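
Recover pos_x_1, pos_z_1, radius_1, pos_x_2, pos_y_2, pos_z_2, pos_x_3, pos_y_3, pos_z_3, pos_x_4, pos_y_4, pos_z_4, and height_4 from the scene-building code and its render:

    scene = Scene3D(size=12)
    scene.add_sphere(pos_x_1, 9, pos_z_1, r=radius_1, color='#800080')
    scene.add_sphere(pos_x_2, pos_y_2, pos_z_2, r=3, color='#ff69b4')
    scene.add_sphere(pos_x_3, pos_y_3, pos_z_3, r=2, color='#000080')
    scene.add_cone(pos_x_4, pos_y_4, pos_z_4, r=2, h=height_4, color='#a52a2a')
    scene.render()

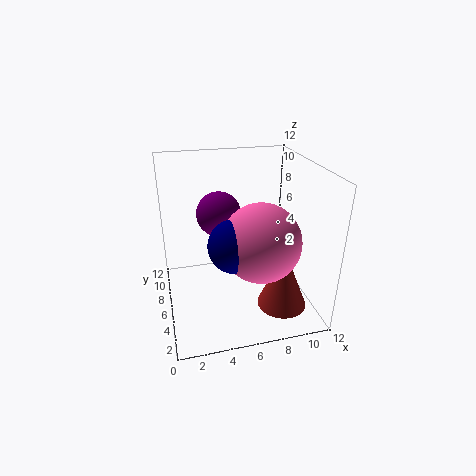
pos_x_1 = 5, pos_z_1 = 7, radius_1 = 2, pos_x_2 = 7, pos_y_2 = 3, pos_z_2 = 7, pos_x_3 = 5, pos_y_3 = 3, pos_z_3 = 7, pos_x_4 = 9, pos_y_4 = 3, pos_z_4 = 1, height_4 = 5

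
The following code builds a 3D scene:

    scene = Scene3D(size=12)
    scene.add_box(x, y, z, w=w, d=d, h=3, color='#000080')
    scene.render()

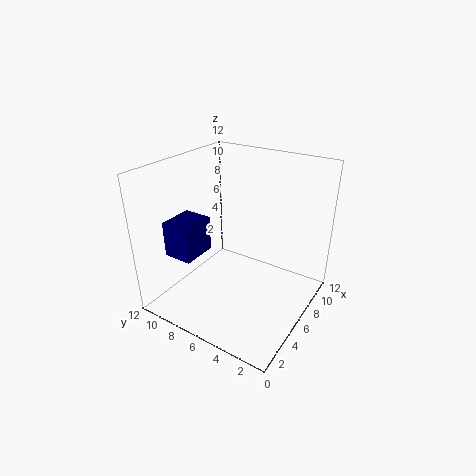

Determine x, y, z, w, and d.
x = 2.5
y = 8.5
z = 4.5
w = 3
d = 2.5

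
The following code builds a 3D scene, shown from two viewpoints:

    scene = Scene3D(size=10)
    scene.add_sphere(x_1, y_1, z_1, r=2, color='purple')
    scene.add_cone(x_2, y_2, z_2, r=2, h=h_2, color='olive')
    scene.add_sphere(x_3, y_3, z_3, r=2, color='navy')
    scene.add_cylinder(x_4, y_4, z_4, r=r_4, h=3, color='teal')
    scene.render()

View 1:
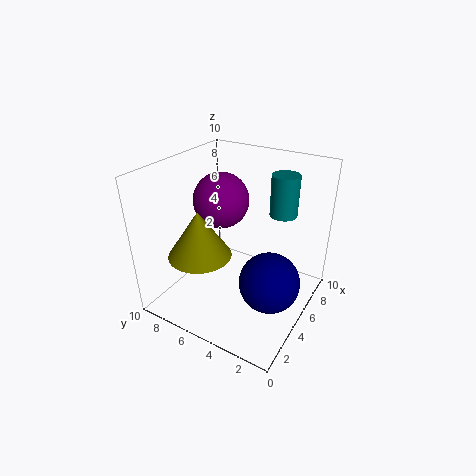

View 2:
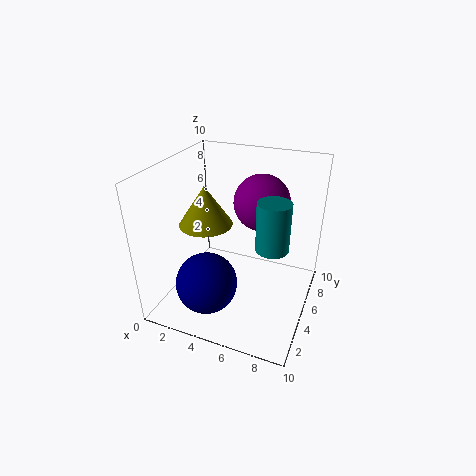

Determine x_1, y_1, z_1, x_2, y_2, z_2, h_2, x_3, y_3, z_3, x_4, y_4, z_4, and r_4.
x_1 = 6, y_1 = 7, z_1 = 7, x_2 = 2, y_2 = 6, z_2 = 5, h_2 = 3, x_3 = 4, y_3 = 2, z_3 = 3, x_4 = 8, y_4 = 3, z_4 = 6, r_4 = 1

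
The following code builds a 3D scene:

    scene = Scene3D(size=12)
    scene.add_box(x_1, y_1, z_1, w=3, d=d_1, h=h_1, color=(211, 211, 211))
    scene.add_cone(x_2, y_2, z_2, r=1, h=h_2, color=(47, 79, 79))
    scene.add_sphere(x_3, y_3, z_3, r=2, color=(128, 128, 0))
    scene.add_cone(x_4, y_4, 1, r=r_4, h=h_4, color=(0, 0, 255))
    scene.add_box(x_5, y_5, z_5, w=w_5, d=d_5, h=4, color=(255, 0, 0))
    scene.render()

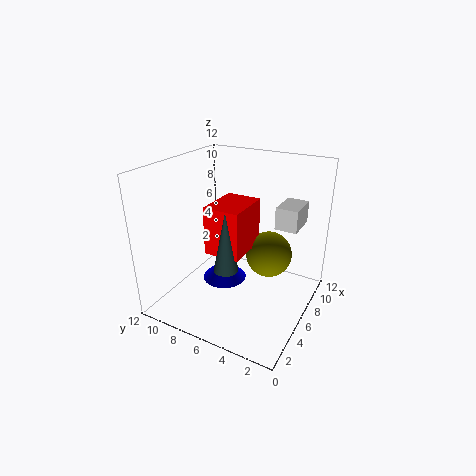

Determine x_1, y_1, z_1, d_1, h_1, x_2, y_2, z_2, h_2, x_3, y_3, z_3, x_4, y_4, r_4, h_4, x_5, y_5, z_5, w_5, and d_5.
x_1 = 9; y_1 = 2; z_1 = 6; d_1 = 2; h_1 = 2; x_2 = 4; y_2 = 6; z_2 = 4; h_2 = 5; x_3 = 8; y_3 = 4; z_3 = 4; x_4 = 7; y_4 = 8; r_4 = 2; h_4 = 2; x_5 = 4; y_5 = 5; z_5 = 5; w_5 = 4; d_5 = 3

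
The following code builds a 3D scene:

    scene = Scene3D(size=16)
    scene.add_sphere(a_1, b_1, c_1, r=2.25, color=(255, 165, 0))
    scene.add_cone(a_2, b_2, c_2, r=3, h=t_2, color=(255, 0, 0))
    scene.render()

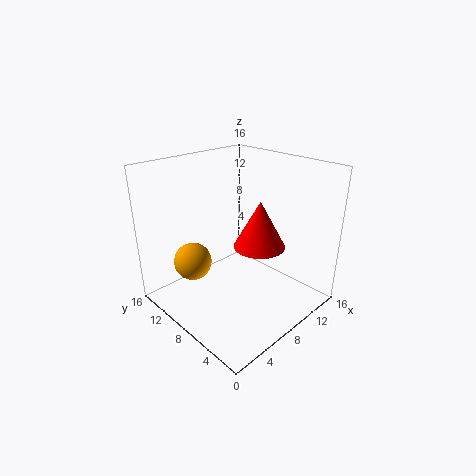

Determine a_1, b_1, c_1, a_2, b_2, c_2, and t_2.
a_1 = 5.25
b_1 = 13
c_1 = 4
a_2 = 10.75
b_2 = 7.25
c_2 = 6.25
t_2 = 5.5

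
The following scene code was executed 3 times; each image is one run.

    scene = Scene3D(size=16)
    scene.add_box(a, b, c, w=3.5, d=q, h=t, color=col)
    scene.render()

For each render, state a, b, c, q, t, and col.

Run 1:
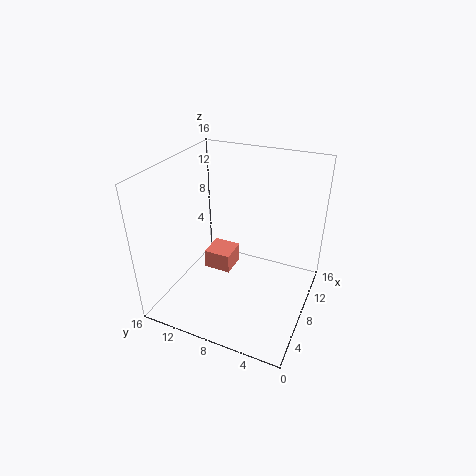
a = 10.5
b = 10.5
c = 0.5
q = 3.5
t = 2.5
col = 'salmon'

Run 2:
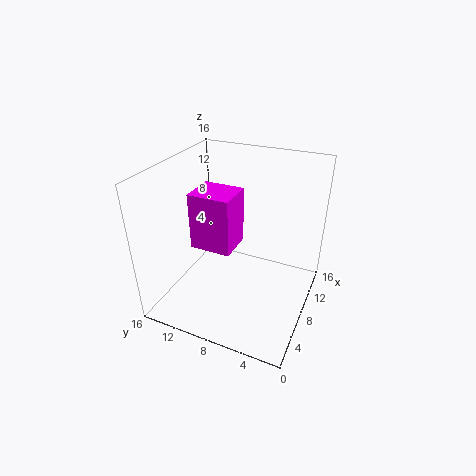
a = 2.5
b = 6.5
c = 9.5
q = 4
t = 5.5
col = 'magenta'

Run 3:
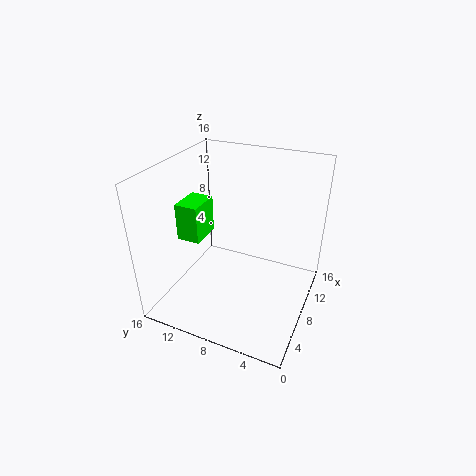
a = 4.5
b = 11
c = 8.5
q = 2.5
t = 4
col = 'lime'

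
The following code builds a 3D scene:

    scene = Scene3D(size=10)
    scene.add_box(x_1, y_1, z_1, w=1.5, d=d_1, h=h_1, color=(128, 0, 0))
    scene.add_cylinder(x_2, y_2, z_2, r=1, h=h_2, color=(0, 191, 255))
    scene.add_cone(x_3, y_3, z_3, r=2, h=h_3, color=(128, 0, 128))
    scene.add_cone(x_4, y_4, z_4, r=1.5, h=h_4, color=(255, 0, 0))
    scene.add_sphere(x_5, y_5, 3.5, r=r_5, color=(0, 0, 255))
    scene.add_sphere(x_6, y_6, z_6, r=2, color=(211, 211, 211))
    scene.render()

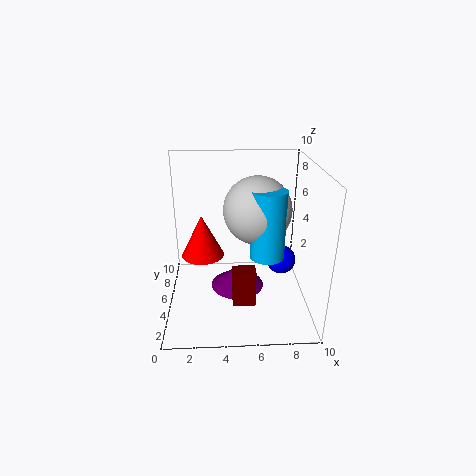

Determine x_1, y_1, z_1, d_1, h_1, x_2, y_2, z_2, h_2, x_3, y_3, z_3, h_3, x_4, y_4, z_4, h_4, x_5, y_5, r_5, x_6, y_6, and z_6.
x_1 = 4.5, y_1 = 2, z_1 = 1.5, d_1 = 1, h_1 = 2.5, x_2 = 6.5, y_2 = 1.5, z_2 = 5.5, h_2 = 4, x_3 = 5, y_3 = 6, z_3 = 0.5, h_3 = 1.5, x_4 = 2.5, y_4 = 5.5, z_4 = 3.5, h_4 = 3, x_5 = 8, y_5 = 4.5, r_5 = 1, x_6 = 6, y_6 = 2.5, z_6 = 8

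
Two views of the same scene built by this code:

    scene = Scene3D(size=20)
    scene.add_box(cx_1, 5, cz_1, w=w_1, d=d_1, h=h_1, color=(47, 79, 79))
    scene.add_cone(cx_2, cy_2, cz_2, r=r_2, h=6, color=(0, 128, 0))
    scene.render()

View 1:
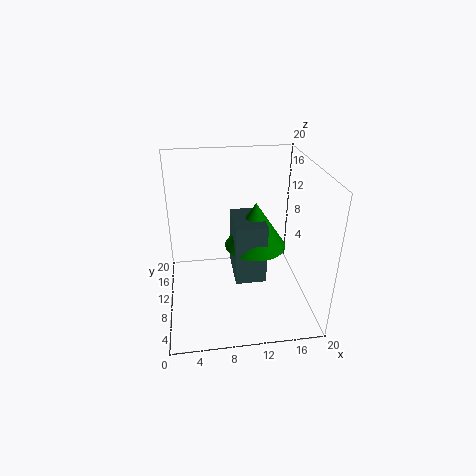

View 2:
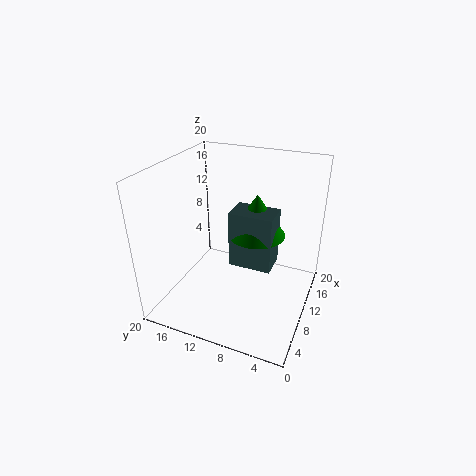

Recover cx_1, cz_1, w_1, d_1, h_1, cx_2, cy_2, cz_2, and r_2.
cx_1 = 9; cz_1 = 6; w_1 = 4; d_1 = 6; h_1 = 8; cx_2 = 12; cy_2 = 8; cz_2 = 10; r_2 = 4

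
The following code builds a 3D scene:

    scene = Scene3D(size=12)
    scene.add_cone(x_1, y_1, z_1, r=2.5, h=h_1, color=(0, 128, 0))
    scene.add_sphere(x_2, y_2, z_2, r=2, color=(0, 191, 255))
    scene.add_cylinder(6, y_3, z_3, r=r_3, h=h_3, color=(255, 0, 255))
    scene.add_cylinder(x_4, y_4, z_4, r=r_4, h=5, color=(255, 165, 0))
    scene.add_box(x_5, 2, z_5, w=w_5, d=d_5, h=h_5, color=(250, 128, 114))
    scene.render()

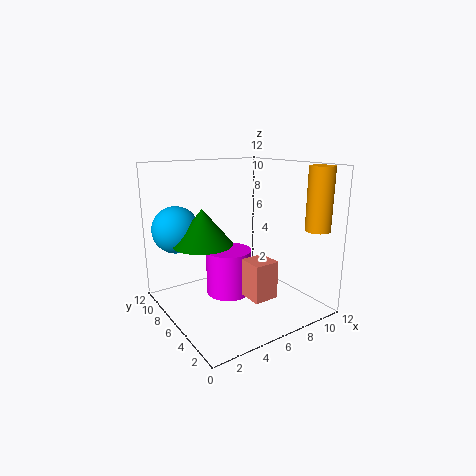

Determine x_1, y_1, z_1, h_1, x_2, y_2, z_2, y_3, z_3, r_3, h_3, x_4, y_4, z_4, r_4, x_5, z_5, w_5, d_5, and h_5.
x_1 = 3.5
y_1 = 7.5
z_1 = 5.5
h_1 = 3
x_2 = 2
y_2 = 9.5
z_2 = 6.5
y_3 = 7.5
z_3 = 0.5
r_3 = 2
h_3 = 4
x_4 = 10.5
y_4 = 1.5
z_4 = 7
r_4 = 1
x_5 = 5
z_5 = 2
w_5 = 2
d_5 = 2
h_5 = 3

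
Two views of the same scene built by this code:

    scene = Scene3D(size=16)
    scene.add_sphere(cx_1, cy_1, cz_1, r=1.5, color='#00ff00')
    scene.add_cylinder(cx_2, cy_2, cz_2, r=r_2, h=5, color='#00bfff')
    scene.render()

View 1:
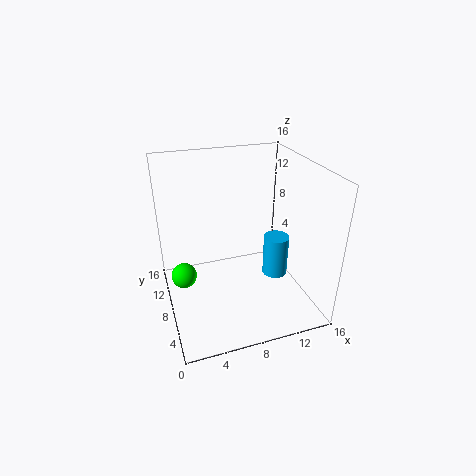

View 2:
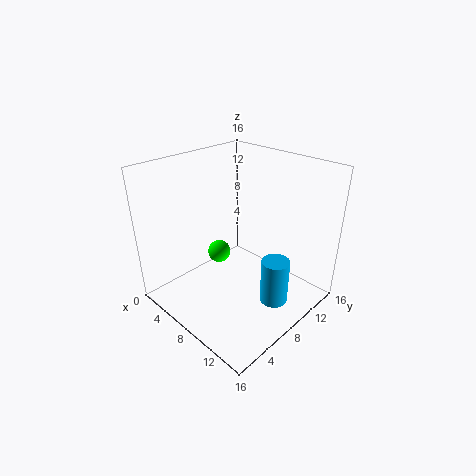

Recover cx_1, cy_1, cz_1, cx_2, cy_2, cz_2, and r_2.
cx_1 = 2, cy_1 = 10.5, cz_1 = 2.5, cx_2 = 13, cy_2 = 8.5, cz_2 = 2, r_2 = 1.5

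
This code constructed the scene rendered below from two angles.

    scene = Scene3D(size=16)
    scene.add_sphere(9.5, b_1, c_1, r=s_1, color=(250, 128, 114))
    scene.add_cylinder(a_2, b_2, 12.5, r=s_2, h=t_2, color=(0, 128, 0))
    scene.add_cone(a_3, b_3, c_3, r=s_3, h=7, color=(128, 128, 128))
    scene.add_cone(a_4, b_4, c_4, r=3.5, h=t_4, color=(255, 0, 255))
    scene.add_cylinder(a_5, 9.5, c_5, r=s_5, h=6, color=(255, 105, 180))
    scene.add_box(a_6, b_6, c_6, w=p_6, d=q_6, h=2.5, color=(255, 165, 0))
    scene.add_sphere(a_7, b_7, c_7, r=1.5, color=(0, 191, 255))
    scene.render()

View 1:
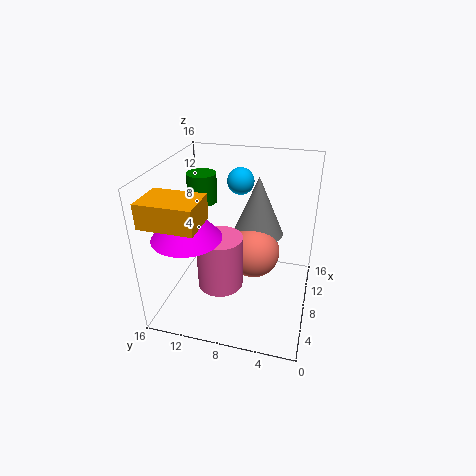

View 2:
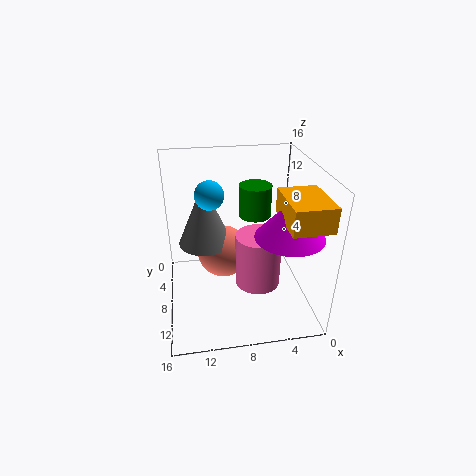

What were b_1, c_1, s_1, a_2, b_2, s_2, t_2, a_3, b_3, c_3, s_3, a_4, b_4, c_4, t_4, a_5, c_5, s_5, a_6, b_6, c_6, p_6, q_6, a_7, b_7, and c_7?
b_1 = 6.5, c_1 = 5.5, s_1 = 3, a_2 = 7, b_2 = 11.5, s_2 = 1.5, t_2 = 3, a_3 = 11.5, b_3 = 6.5, c_3 = 7, s_3 = 3, a_4 = 3.5, b_4 = 12, c_4 = 10, t_4 = 4, a_5 = 6, c_5 = 3, s_5 = 2.5, a_6 = 0.5, b_6 = 10, c_6 = 12, p_6 = 4, q_6 = 5.5, a_7 = 11, b_7 = 8.5, c_7 = 13.5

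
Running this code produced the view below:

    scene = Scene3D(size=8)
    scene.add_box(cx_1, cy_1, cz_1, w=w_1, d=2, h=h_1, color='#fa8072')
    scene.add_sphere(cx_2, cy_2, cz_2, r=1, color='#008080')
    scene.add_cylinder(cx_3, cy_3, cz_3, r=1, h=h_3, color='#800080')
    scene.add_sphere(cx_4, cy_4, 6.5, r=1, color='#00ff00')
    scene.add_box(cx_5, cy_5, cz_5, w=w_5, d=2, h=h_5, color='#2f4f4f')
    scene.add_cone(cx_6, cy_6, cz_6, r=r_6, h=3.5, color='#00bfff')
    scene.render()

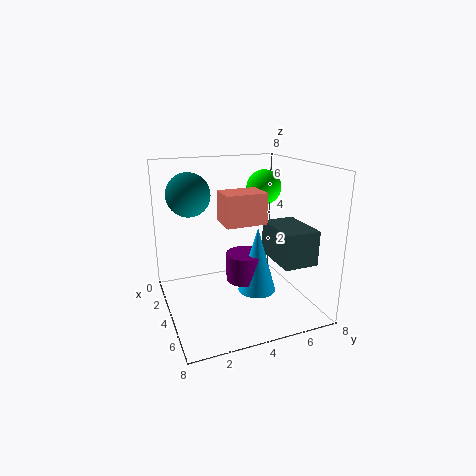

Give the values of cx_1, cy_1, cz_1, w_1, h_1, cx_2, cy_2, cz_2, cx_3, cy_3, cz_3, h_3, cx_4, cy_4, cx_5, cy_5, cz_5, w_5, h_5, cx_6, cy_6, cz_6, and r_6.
cx_1 = 5, cy_1 = 2.5, cz_1 = 5.5, w_1 = 1.5, h_1 = 1.5, cx_2 = 5.5, cy_2 = 1, cz_2 = 7, cx_3 = 5, cy_3 = 4, cz_3 = 2, h_3 = 1.5, cx_4 = 3, cy_4 = 6, cx_5 = 3, cy_5 = 6, cz_5 = 2.5, w_5 = 3, h_5 = 2, cx_6 = 5.5, cy_6 = 4.5, cz_6 = 1.5, r_6 = 1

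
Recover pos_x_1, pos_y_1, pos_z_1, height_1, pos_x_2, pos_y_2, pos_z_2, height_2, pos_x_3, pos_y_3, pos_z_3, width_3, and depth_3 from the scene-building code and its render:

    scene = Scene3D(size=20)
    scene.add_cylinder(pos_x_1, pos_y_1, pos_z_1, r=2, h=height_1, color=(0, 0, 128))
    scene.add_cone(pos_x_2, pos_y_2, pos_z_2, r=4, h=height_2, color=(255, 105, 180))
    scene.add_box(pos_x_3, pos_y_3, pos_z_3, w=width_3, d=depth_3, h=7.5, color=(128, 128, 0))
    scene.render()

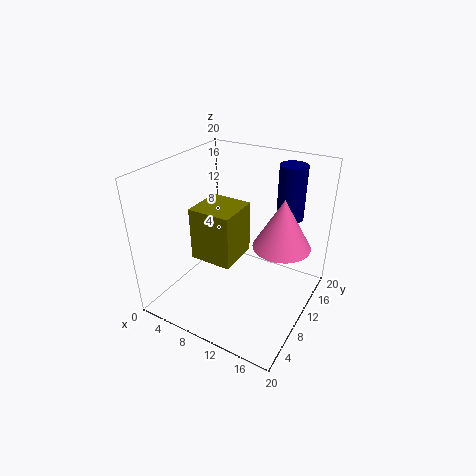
pos_x_1 = 14.5, pos_y_1 = 17.5, pos_z_1 = 11, height_1 = 8, pos_x_2 = 15.5, pos_y_2 = 12.5, pos_z_2 = 9, height_2 = 7, pos_x_3 = 4.5, pos_y_3 = 6.5, pos_z_3 = 7, width_3 = 6, depth_3 = 6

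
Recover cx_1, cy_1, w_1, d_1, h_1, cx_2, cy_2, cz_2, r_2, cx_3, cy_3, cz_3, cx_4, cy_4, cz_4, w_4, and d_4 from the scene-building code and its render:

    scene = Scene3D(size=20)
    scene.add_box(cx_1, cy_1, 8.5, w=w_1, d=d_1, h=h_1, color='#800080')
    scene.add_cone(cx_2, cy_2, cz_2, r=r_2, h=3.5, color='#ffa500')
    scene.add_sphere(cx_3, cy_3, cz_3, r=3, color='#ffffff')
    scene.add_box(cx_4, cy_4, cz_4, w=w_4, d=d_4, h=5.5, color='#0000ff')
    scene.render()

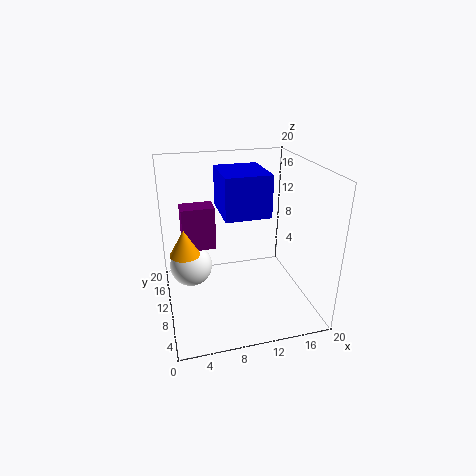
cx_1 = 2.5; cy_1 = 10.5; w_1 = 4.5; d_1 = 3; h_1 = 6; cx_2 = 2.5; cy_2 = 9; cz_2 = 9; r_2 = 2; cx_3 = 3.5; cy_3 = 12; cz_3 = 5.5; cx_4 = 7.5; cy_4 = 6.5; cz_4 = 14; w_4 = 6; d_4 = 7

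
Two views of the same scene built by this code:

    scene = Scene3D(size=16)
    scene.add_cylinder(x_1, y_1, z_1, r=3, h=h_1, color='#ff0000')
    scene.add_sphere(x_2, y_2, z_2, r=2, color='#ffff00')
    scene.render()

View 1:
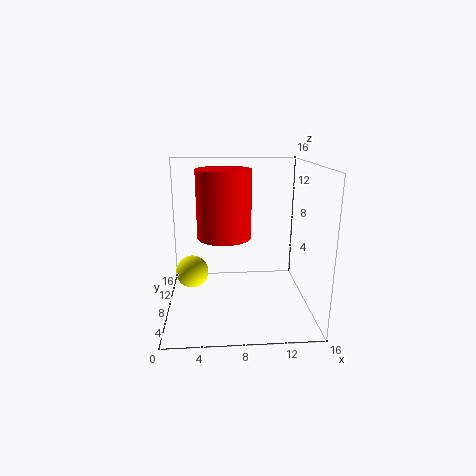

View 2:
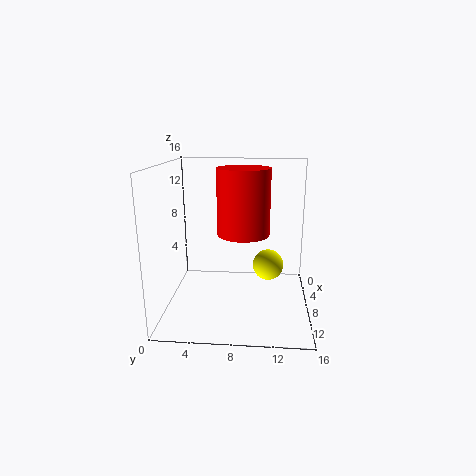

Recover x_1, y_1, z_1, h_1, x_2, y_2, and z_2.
x_1 = 6.5
y_1 = 8.5
z_1 = 8
h_1 = 7.5
x_2 = 2.5
y_2 = 11.5
z_2 = 2.5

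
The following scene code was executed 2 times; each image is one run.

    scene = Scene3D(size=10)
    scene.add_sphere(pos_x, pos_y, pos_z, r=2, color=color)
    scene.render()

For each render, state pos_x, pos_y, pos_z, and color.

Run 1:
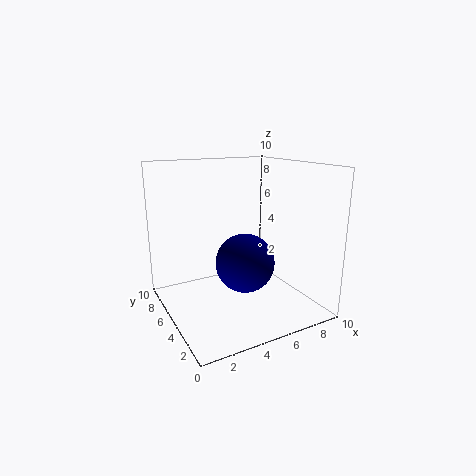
pos_x = 5, pos_y = 4, pos_z = 3.5, color = 'navy'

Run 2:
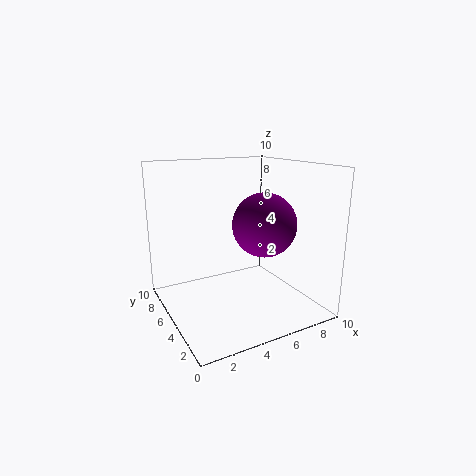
pos_x = 5.5, pos_y = 2.5, pos_z = 6.5, color = 'purple'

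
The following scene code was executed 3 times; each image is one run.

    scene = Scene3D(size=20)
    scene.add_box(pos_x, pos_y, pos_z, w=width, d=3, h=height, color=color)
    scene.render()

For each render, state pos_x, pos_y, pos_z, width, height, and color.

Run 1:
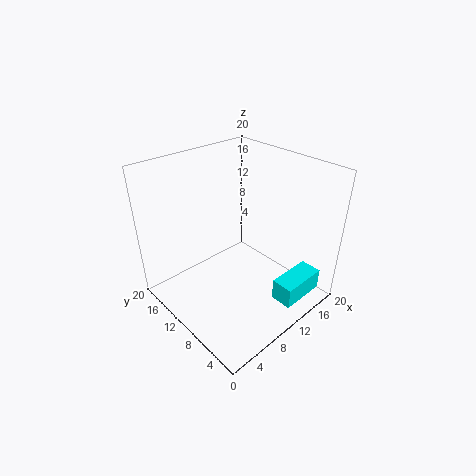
pos_x = 11
pos_y = 1
pos_z = 2.5
width = 6.5
height = 3
color = 'cyan'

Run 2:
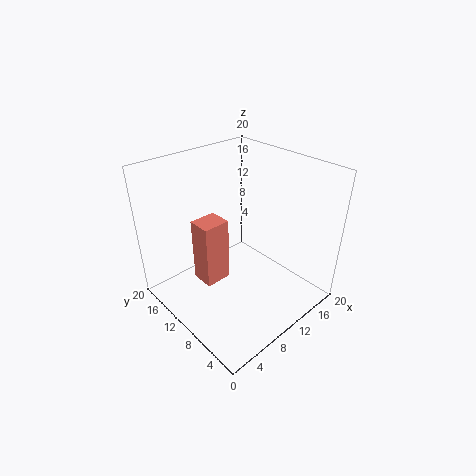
pos_x = 3.5
pos_y = 8.5
pos_z = 6
width = 3.5
height = 8.5
color = 'salmon'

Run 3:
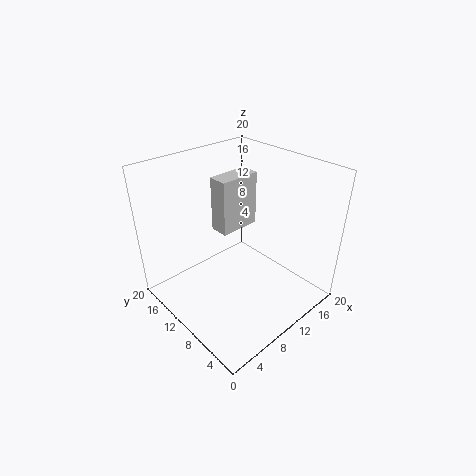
pos_x = 11
pos_y = 14
pos_z = 8
width = 6.5
height = 8.5
color = 'lightgray'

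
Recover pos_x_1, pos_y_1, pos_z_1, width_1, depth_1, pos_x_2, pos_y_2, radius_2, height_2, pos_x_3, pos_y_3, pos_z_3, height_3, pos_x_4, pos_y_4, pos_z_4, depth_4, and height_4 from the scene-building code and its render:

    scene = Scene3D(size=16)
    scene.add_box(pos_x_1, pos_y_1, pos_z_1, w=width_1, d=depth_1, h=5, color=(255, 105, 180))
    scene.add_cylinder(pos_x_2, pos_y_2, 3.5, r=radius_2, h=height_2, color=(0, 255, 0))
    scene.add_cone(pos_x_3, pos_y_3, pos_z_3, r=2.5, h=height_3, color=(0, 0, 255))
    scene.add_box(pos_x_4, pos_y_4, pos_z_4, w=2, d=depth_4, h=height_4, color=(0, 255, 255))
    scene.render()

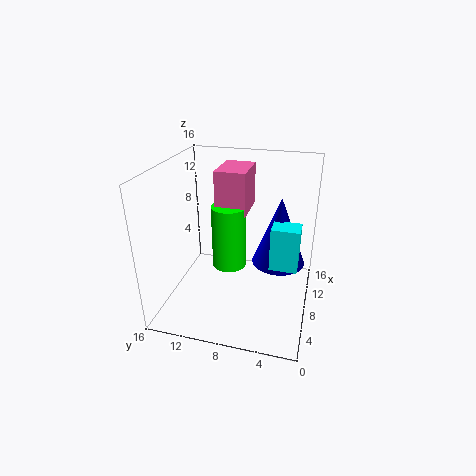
pos_x_1 = 9; pos_y_1 = 7.5; pos_z_1 = 10; width_1 = 5; depth_1 = 3.5; pos_x_2 = 9.5; pos_y_2 = 9.5; radius_2 = 2; height_2 = 7.5; pos_x_3 = 4.5; pos_y_3 = 3; pos_z_3 = 8; height_3 = 6.5; pos_x_4 = 2; pos_y_4 = 1; pos_z_4 = 8.5; depth_4 = 2.5; height_4 = 4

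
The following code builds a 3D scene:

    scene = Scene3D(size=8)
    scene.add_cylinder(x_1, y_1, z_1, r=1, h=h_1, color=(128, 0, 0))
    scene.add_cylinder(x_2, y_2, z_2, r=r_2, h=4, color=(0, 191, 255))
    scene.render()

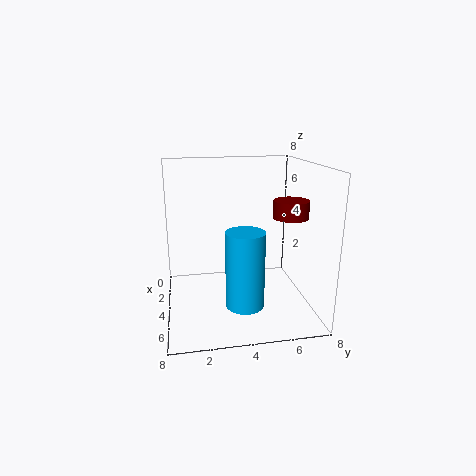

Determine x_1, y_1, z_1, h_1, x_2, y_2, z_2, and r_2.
x_1 = 4, y_1 = 7, z_1 = 5, h_1 = 1, x_2 = 6, y_2 = 4, z_2 = 1, r_2 = 1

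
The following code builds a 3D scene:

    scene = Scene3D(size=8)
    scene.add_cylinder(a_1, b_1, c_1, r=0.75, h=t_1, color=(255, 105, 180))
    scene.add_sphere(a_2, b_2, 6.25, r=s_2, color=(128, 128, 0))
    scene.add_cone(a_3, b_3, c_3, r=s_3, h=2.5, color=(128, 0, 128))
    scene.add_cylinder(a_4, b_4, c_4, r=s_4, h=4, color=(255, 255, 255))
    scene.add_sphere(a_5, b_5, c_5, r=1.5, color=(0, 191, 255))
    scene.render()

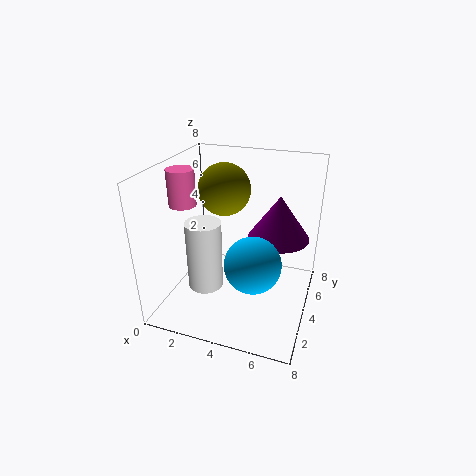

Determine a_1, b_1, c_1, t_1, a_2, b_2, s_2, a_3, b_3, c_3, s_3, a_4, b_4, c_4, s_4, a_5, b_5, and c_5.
a_1 = 1; b_1 = 3.5; c_1 = 5.75; t_1 = 2; a_2 = 2.75; b_2 = 5.25; s_2 = 1.5; a_3 = 6; b_3 = 5.25; c_3 = 3.75; s_3 = 1.75; a_4 = 2.25; b_4 = 3.25; c_4 = 1; s_4 = 1; a_5 = 5.25; b_5 = 2.75; c_5 = 3.25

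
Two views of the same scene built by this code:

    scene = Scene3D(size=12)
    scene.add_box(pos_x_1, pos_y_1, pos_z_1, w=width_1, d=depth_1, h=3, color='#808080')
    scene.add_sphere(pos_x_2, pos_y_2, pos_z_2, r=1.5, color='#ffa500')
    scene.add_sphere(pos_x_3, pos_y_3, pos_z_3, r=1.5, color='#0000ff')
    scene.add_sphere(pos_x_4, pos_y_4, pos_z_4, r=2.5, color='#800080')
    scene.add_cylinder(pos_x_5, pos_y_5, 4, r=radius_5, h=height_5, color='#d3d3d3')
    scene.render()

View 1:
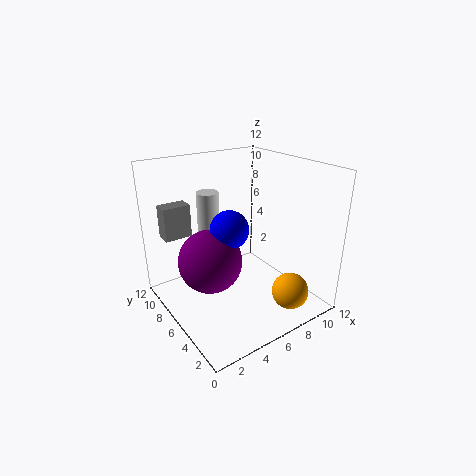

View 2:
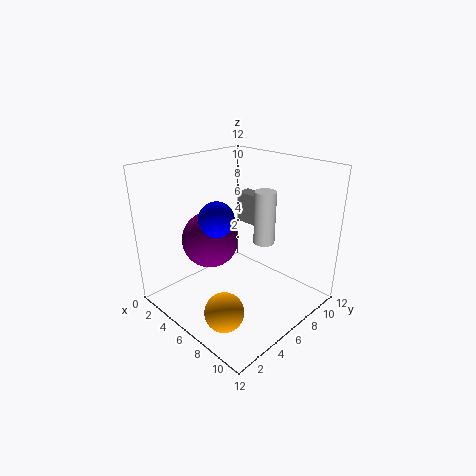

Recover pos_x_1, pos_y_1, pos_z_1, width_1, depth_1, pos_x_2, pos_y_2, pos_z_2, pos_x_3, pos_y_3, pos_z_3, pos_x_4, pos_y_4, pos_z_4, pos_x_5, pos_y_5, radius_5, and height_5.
pos_x_1 = 1.5; pos_y_1 = 10.5; pos_z_1 = 5; width_1 = 2.5; depth_1 = 1.5; pos_x_2 = 8.5; pos_y_2 = 2; pos_z_2 = 2; pos_x_3 = 4.5; pos_y_3 = 5; pos_z_3 = 7.5; pos_x_4 = 3; pos_y_4 = 5.5; pos_z_4 = 5; pos_x_5 = 5.5; pos_y_5 = 10; radius_5 = 1; height_5 = 5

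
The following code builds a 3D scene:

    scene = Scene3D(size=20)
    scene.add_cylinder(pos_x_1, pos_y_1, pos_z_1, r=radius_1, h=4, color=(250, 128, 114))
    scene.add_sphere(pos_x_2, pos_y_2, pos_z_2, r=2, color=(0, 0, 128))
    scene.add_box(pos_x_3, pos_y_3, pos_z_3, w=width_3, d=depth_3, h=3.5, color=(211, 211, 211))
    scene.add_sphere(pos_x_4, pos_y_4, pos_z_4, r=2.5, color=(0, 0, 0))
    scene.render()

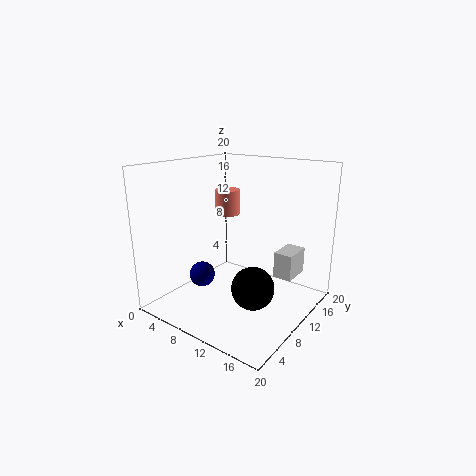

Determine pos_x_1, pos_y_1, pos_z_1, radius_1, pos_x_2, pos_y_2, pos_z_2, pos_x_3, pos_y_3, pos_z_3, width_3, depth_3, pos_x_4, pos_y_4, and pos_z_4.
pos_x_1 = 3.5; pos_y_1 = 16; pos_z_1 = 11; radius_1 = 2; pos_x_2 = 2.5; pos_y_2 = 10.5; pos_z_2 = 2; pos_x_3 = 15.5; pos_y_3 = 10.5; pos_z_3 = 5.5; width_3 = 2.5; depth_3 = 4; pos_x_4 = 16.5; pos_y_4 = 4; pos_z_4 = 7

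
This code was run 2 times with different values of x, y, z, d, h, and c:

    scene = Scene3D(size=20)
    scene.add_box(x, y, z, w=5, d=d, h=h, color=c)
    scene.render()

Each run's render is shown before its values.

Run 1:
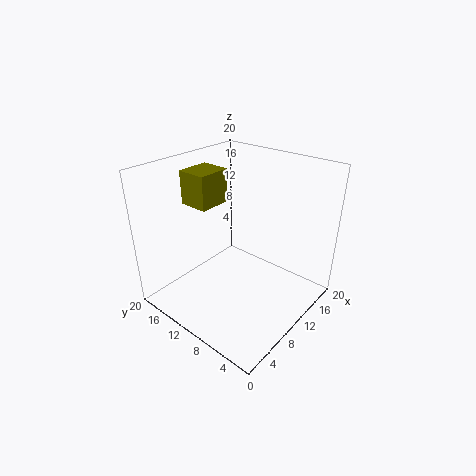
x = 8.5, y = 15, z = 13, d = 4.5, h = 5, c = 'olive'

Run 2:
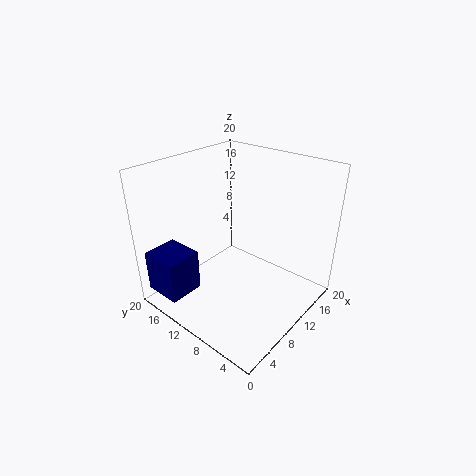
x = 1, y = 14, z = 2, d = 5.5, h = 6, c = 'navy'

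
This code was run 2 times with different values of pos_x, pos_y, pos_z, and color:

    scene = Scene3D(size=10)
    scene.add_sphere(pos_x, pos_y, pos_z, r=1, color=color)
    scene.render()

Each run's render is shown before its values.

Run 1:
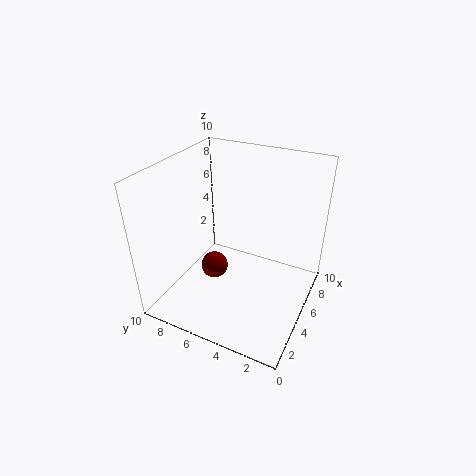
pos_x = 5; pos_y = 7; pos_z = 2; color = 'maroon'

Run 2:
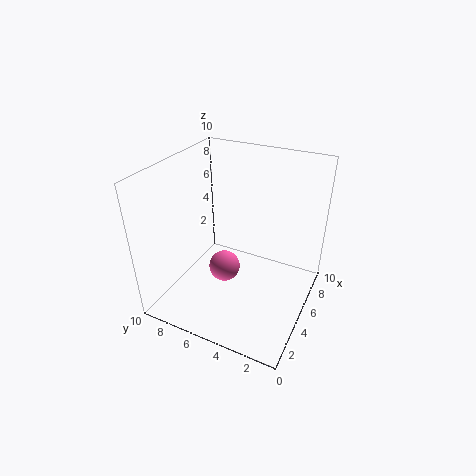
pos_x = 3; pos_y = 5; pos_z = 4; color = 'hotpink'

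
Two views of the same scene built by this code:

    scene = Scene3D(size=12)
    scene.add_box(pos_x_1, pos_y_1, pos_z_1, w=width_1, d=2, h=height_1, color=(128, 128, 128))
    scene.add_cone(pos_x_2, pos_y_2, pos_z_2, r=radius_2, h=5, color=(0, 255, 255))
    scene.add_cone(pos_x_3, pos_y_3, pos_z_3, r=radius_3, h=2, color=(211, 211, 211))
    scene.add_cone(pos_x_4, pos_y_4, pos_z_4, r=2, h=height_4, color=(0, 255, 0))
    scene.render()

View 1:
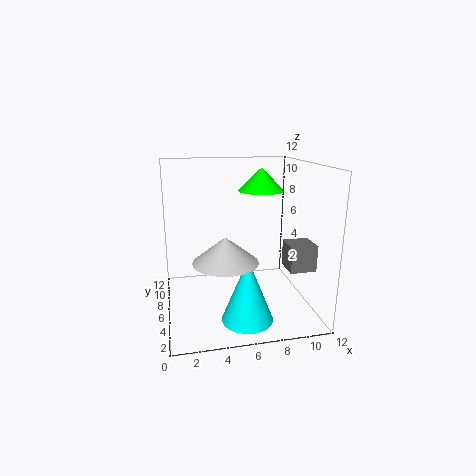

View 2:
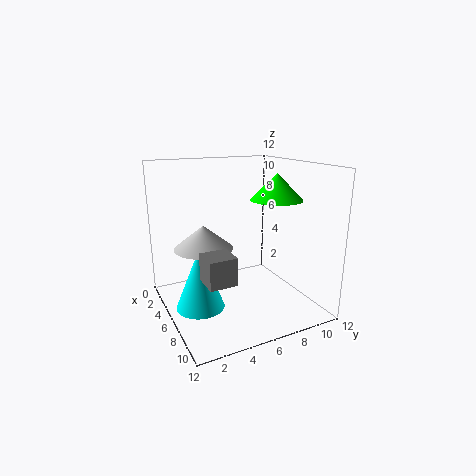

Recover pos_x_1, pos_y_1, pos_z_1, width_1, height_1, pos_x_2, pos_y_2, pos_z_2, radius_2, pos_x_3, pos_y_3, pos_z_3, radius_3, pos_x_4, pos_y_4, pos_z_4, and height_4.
pos_x_1 = 9
pos_y_1 = 1.5
pos_z_1 = 4.5
width_1 = 2
height_1 = 2
pos_x_2 = 6
pos_y_2 = 2.5
pos_z_2 = 0.5
radius_2 = 2
pos_x_3 = 4.5
pos_y_3 = 3.5
pos_z_3 = 5
radius_3 = 2.5
pos_x_4 = 8.5
pos_y_4 = 8
pos_z_4 = 9.5
height_4 = 2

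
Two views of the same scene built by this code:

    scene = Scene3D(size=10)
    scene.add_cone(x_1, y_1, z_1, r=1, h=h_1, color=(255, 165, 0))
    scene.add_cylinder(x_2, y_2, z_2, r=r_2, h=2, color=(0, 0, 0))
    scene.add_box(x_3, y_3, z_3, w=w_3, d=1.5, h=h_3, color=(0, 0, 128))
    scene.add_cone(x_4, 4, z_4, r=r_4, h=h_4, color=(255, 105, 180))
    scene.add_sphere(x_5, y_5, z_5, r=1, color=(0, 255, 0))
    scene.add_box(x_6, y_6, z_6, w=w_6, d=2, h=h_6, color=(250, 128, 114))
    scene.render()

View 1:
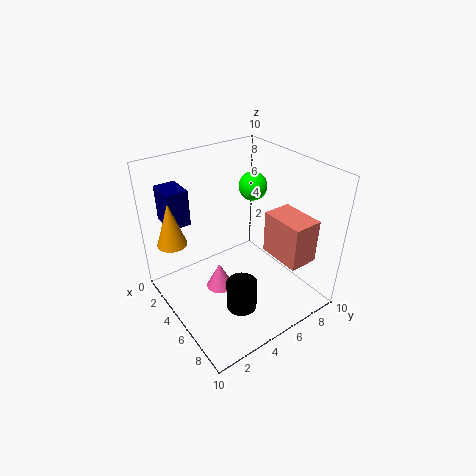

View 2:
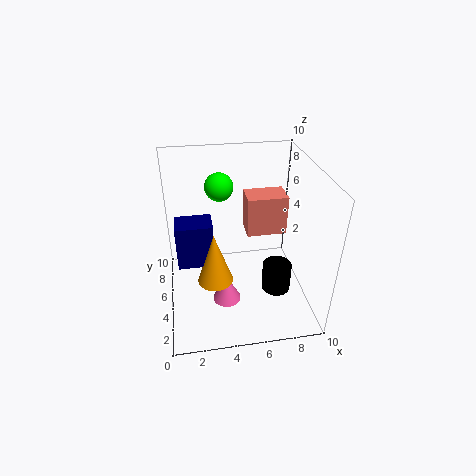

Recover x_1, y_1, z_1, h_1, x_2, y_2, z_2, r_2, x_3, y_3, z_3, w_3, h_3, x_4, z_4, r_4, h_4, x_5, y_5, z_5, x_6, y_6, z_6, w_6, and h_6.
x_1 = 3, y_1 = 1, z_1 = 5, h_1 = 3, x_2 = 7.5, y_2 = 3.5, z_2 = 1.5, r_2 = 1, x_3 = 1, y_3 = 1, z_3 = 6, w_3 = 2, h_3 = 2.5, x_4 = 4, z_4 = 0.5, r_4 = 1, h_4 = 2, x_5 = 4, y_5 = 7, z_5 = 8, x_6 = 6, y_6 = 6.5, z_6 = 4, w_6 = 3, h_6 = 3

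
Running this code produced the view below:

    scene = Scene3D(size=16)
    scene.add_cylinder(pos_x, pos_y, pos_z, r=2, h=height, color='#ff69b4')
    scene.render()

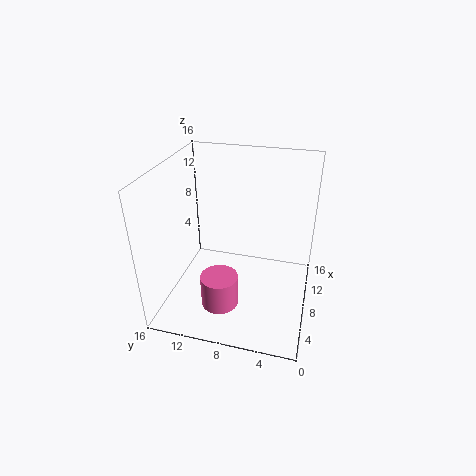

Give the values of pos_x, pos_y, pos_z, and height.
pos_x = 4
pos_y = 9
pos_z = 2
height = 3.5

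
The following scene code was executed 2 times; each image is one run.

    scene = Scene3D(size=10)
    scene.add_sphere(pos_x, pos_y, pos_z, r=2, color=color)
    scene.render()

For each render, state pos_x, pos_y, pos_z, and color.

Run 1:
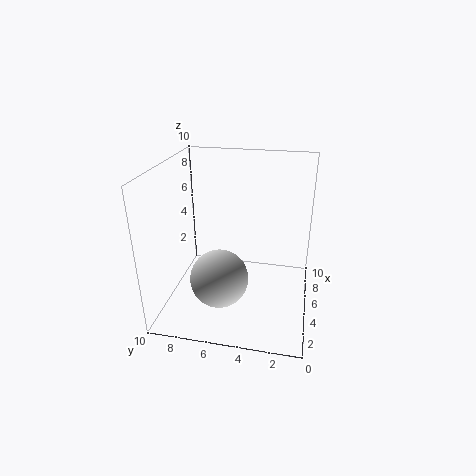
pos_x = 3.5, pos_y = 6, pos_z = 2.5, color = 'lightgray'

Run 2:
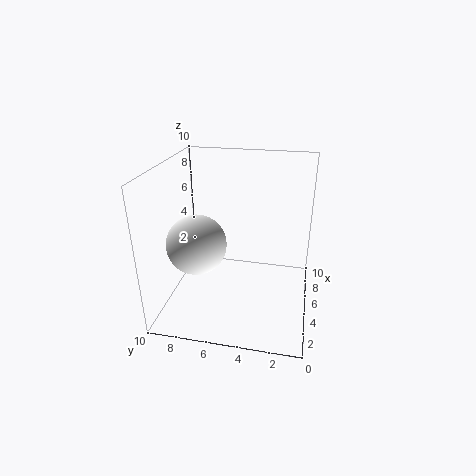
pos_x = 3.5, pos_y = 7.5, pos_z = 5, color = 'white'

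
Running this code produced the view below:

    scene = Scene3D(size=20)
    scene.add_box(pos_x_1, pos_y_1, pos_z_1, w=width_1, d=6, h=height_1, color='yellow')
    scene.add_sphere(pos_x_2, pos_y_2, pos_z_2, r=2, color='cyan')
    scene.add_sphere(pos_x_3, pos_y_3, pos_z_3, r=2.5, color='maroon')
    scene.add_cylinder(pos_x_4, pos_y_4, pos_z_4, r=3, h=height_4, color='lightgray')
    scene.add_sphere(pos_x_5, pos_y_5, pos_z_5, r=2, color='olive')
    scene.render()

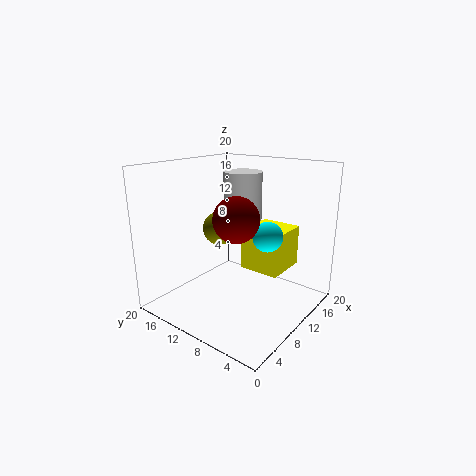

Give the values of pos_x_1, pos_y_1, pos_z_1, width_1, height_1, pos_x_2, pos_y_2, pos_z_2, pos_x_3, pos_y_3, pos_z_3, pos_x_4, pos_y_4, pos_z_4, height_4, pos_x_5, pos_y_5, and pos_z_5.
pos_x_1 = 12; pos_y_1 = 5; pos_z_1 = 4.5; width_1 = 6.5; height_1 = 6; pos_x_2 = 10.5; pos_y_2 = 5.5; pos_z_2 = 11; pos_x_3 = 2.5; pos_y_3 = 4.5; pos_z_3 = 15.5; pos_x_4 = 16.5; pos_y_4 = 14; pos_z_4 = 10; height_4 = 8; pos_x_5 = 5; pos_y_5 = 9; pos_z_5 = 13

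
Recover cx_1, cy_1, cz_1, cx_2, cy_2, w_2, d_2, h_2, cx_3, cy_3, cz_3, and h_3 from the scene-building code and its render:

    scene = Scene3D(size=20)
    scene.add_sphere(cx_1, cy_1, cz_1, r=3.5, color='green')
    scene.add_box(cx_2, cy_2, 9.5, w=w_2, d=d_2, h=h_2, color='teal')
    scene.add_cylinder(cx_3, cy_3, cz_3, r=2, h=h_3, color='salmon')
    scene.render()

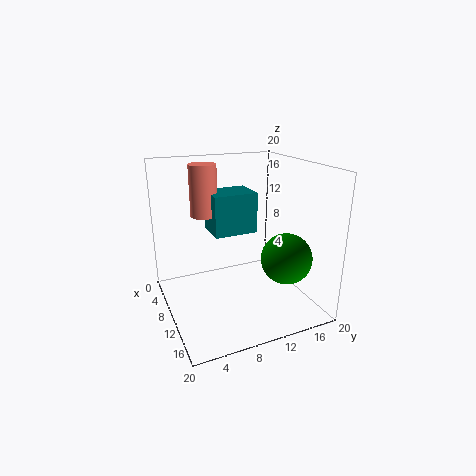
cx_1 = 14
cy_1 = 15.5
cz_1 = 7.5
cx_2 = 3
cy_2 = 7.5
w_2 = 5
d_2 = 6.5
h_2 = 6
cx_3 = 4.5
cy_3 = 7
cz_3 = 12
h_3 = 7.5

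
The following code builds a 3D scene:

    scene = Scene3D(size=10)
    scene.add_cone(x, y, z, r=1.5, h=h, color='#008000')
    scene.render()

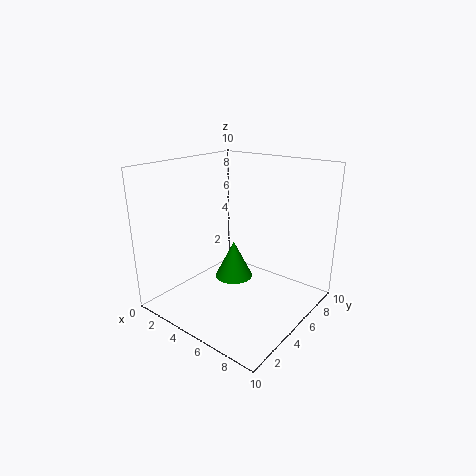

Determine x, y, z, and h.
x = 3, y = 7, z = 0.5, h = 3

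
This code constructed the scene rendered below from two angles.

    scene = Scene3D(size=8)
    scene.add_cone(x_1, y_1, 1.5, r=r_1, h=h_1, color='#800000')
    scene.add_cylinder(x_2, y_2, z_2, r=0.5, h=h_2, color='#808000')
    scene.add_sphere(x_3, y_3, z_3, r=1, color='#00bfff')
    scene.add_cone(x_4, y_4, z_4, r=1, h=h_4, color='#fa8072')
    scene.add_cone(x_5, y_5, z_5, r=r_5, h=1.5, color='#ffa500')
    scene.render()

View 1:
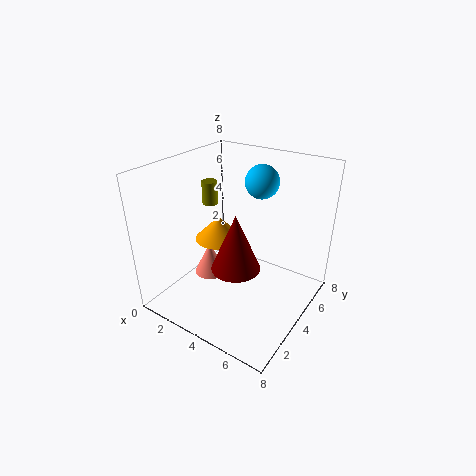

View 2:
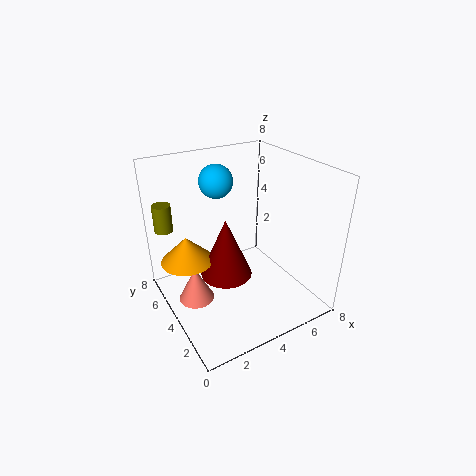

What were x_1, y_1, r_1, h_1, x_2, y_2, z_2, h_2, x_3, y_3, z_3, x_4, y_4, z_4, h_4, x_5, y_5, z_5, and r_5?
x_1 = 3.5
y_1 = 4.5
r_1 = 1.5
h_1 = 3.5
x_2 = 0.5
y_2 = 6
z_2 = 4.5
h_2 = 1.5
x_3 = 4
y_3 = 6.5
z_3 = 6.5
x_4 = 1.5
y_4 = 4.5
z_4 = 0.5
h_4 = 2
x_5 = 1.5
y_5 = 5.5
z_5 = 2.5
r_5 = 1.5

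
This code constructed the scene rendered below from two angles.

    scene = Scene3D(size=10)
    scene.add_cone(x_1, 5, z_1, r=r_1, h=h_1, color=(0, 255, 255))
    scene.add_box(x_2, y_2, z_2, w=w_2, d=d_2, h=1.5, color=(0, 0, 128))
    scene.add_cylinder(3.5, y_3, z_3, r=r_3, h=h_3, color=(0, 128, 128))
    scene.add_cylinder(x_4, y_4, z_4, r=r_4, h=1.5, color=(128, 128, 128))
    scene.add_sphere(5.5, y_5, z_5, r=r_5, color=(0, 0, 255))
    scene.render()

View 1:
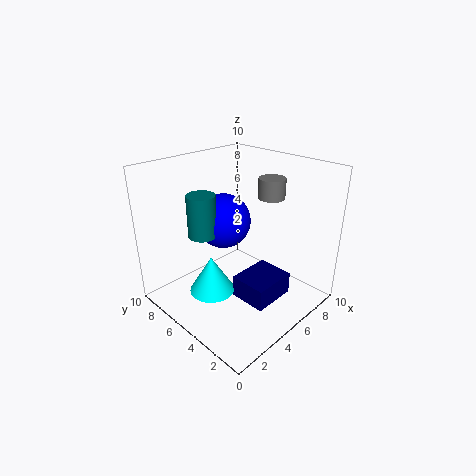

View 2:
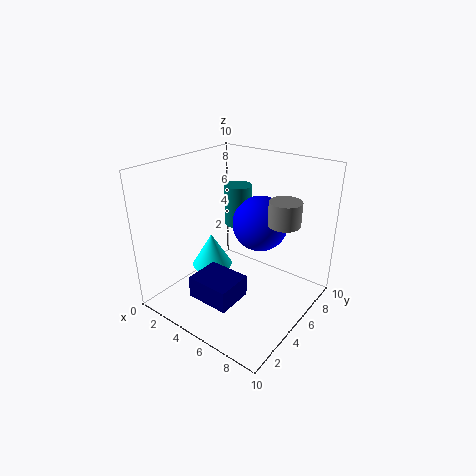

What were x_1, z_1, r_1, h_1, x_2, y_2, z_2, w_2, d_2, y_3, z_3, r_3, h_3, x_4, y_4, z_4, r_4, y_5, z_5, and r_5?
x_1 = 2.5; z_1 = 2; r_1 = 1.5; h_1 = 2.5; x_2 = 3.5; y_2 = 1.5; z_2 = 1.5; w_2 = 3; d_2 = 2.5; y_3 = 7; z_3 = 5; r_3 = 1; h_3 = 3; x_4 = 8.5; y_4 = 5; z_4 = 7; r_4 = 1; y_5 = 7; z_5 = 5.5; r_5 = 2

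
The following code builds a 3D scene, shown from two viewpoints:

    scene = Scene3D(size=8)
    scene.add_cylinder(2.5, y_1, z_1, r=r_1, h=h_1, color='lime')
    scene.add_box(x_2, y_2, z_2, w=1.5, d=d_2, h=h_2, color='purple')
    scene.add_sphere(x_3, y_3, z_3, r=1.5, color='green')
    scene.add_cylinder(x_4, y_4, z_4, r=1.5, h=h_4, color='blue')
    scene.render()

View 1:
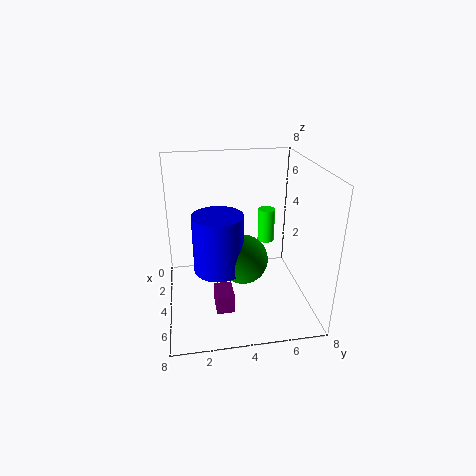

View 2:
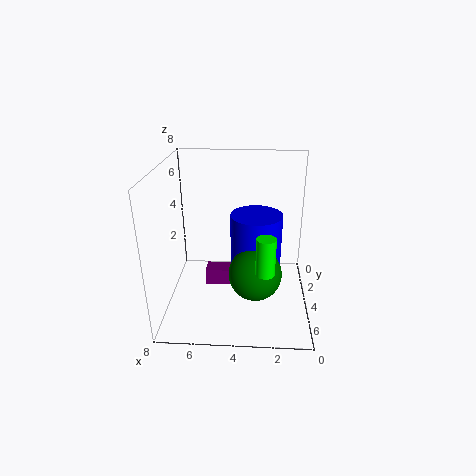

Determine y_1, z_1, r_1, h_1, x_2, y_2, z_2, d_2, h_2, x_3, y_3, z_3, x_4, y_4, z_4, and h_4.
y_1 = 6; z_1 = 3; r_1 = 0.5; h_1 = 2; x_2 = 4.5; y_2 = 2.5; z_2 = 0.5; d_2 = 1; h_2 = 1; x_3 = 3; y_3 = 4.5; z_3 = 2; x_4 = 3; y_4 = 3; z_4 = 1.5; h_4 = 3.5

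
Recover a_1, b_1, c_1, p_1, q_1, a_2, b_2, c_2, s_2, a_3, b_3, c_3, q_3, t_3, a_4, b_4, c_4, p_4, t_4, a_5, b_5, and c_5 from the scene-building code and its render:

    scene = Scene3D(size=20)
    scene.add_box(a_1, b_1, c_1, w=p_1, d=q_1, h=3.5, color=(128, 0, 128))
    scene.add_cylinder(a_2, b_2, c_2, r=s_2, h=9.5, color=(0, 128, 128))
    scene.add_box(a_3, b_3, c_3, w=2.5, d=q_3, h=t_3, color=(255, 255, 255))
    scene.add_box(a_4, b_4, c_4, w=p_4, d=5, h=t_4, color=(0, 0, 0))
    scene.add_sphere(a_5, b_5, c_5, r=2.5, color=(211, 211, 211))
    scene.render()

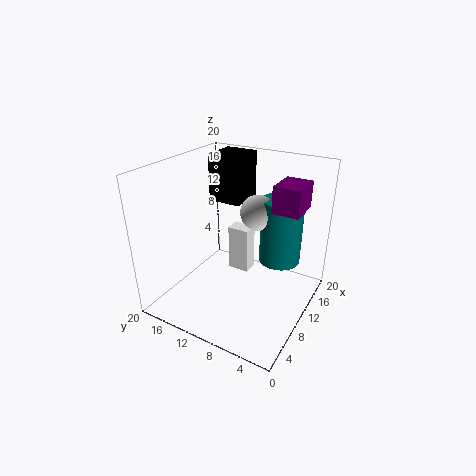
a_1 = 9.5
b_1 = 1.5
c_1 = 15
p_1 = 4.5
q_1 = 3.5
a_2 = 14.5
b_2 = 5.5
c_2 = 5.5
s_2 = 3
a_3 = 15.5
b_3 = 11.5
c_3 = 0.5
q_3 = 3.5
t_3 = 7.5
a_4 = 13.5
b_4 = 12
c_4 = 13
p_4 = 5.5
t_4 = 7
a_5 = 13
b_5 = 8.5
c_5 = 13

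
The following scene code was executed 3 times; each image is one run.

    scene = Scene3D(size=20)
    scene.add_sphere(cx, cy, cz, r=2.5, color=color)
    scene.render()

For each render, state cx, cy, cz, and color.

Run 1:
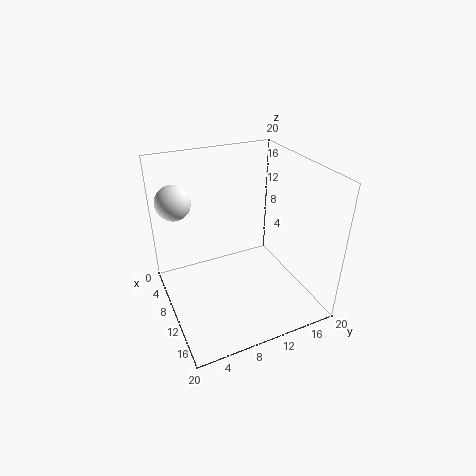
cx = 4.25, cy = 2.75, cz = 14.25, color = 'white'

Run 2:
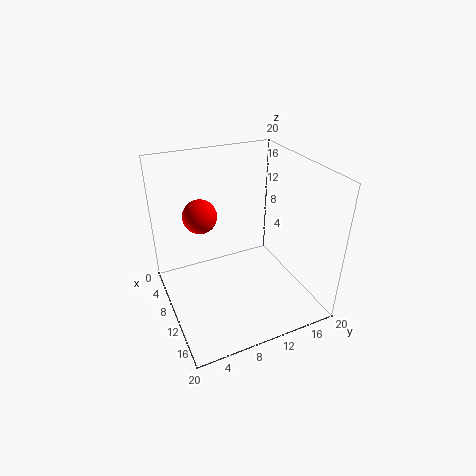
cx = 5, cy = 6.25, cz = 11.75, color = 'red'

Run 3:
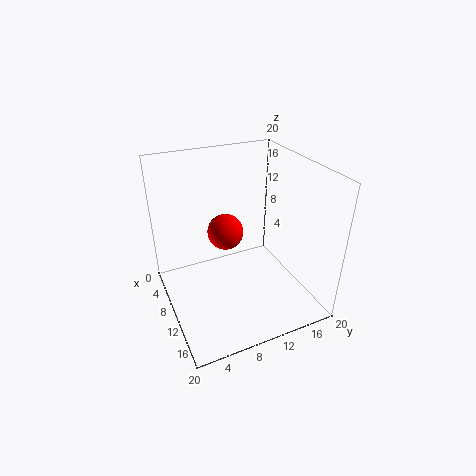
cx = 8.5, cy = 8.75, cz = 10.5, color = 'red'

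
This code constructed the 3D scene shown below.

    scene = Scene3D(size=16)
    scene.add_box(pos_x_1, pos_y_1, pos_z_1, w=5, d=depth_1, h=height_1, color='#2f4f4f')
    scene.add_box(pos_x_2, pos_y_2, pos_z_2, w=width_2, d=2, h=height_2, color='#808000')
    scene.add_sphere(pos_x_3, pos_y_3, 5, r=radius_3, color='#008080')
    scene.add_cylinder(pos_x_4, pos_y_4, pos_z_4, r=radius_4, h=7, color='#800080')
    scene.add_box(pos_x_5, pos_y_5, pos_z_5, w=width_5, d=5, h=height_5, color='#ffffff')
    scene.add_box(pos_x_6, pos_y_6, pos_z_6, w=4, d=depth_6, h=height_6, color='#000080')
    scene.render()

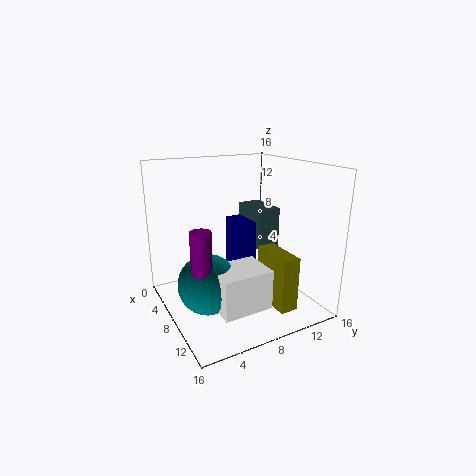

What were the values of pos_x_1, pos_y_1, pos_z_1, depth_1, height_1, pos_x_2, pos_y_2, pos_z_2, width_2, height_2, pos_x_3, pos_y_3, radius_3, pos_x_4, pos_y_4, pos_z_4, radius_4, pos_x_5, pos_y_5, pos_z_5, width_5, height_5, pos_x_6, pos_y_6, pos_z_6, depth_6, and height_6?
pos_x_1 = 1
pos_y_1 = 12
pos_z_1 = 5
depth_1 = 3
height_1 = 5
pos_x_2 = 9
pos_y_2 = 10
pos_z_2 = 1
width_2 = 5
height_2 = 6
pos_x_3 = 11
pos_y_3 = 3
radius_3 = 3
pos_x_4 = 12
pos_y_4 = 2
pos_z_4 = 4
radius_4 = 1
pos_x_5 = 11
pos_y_5 = 3
pos_z_5 = 3
width_5 = 4
height_5 = 4
pos_x_6 = 3
pos_y_6 = 9
pos_z_6 = 2
depth_6 = 2
height_6 = 7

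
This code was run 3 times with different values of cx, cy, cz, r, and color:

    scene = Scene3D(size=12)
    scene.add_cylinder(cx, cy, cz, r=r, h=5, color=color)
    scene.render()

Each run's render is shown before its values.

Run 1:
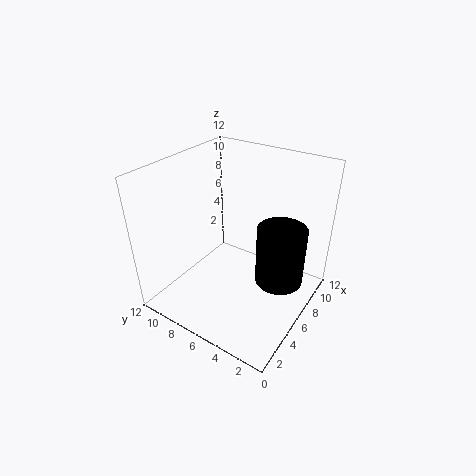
cx = 7
cy = 2.5
cz = 2.5
r = 2
color = 'black'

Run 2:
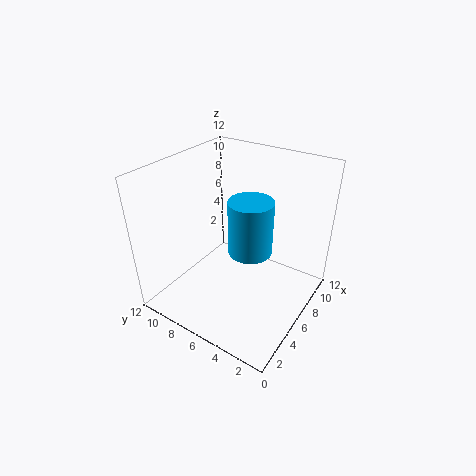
cx = 8
cy = 6
cz = 3.5
r = 2
color = 'deepskyblue'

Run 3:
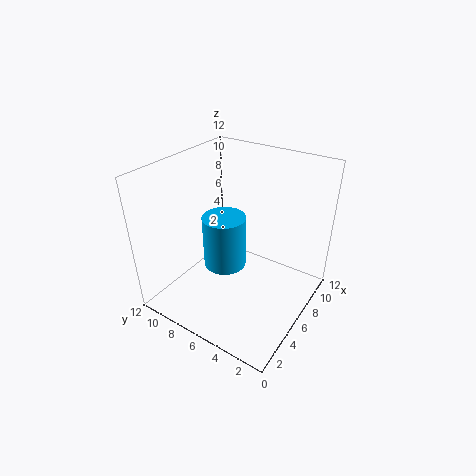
cx = 7.5
cy = 8.5
cz = 1.5
r = 2
color = 'deepskyblue'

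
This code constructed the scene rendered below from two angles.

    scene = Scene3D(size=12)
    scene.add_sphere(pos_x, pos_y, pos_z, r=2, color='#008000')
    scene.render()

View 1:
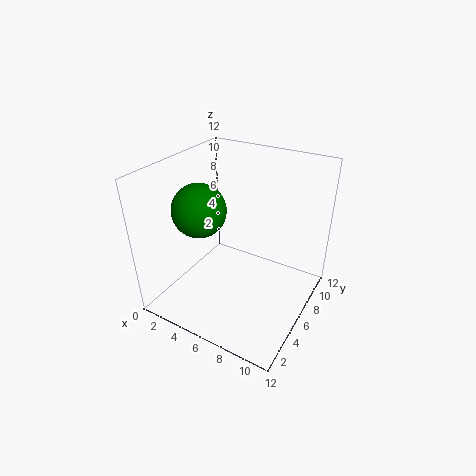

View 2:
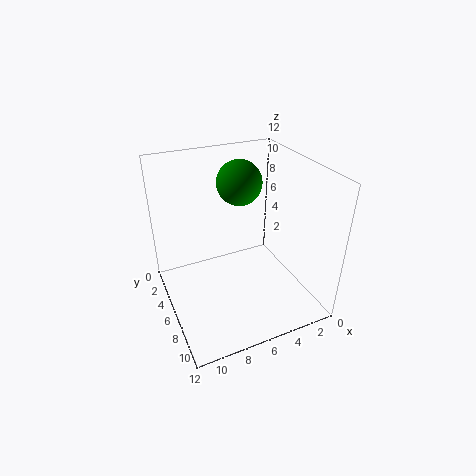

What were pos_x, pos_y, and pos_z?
pos_x = 4.5, pos_y = 3, pos_z = 9.5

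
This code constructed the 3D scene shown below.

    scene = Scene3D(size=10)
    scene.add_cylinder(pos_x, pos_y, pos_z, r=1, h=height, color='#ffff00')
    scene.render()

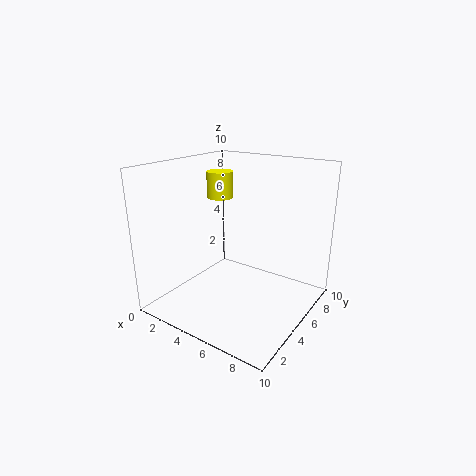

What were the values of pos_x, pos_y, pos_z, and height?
pos_x = 2, pos_y = 7, pos_z = 7, height = 2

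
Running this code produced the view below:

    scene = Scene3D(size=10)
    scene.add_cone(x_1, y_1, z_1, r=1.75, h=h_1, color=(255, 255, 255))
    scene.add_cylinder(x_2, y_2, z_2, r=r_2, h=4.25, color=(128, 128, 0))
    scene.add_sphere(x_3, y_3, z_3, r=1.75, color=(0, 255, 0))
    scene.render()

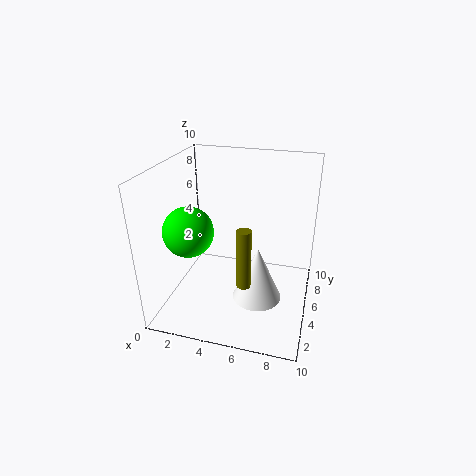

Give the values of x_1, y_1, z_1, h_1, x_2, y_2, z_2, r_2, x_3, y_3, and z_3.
x_1 = 6.5
y_1 = 4.75
z_1 = 0.5
h_1 = 4
x_2 = 5.75
y_2 = 3.75
z_2 = 2
r_2 = 0.5
x_3 = 1.75
y_3 = 4
z_3 = 5.5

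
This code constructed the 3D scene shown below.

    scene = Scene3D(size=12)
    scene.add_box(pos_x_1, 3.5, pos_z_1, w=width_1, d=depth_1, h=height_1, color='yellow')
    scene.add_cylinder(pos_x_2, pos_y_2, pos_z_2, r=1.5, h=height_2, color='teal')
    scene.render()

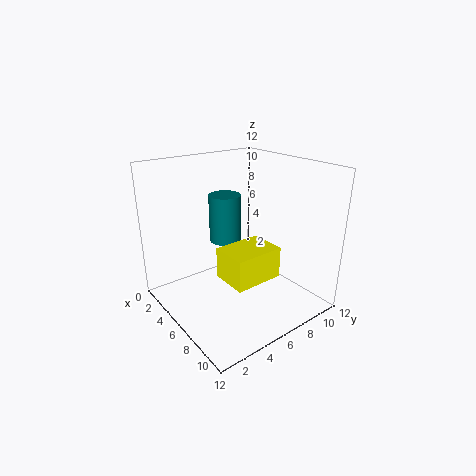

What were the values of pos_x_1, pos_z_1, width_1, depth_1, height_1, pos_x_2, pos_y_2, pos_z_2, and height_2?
pos_x_1 = 6.5
pos_z_1 = 3.5
width_1 = 3
depth_1 = 4
height_1 = 2.5
pos_x_2 = 2
pos_y_2 = 7.5
pos_z_2 = 4
height_2 = 4.5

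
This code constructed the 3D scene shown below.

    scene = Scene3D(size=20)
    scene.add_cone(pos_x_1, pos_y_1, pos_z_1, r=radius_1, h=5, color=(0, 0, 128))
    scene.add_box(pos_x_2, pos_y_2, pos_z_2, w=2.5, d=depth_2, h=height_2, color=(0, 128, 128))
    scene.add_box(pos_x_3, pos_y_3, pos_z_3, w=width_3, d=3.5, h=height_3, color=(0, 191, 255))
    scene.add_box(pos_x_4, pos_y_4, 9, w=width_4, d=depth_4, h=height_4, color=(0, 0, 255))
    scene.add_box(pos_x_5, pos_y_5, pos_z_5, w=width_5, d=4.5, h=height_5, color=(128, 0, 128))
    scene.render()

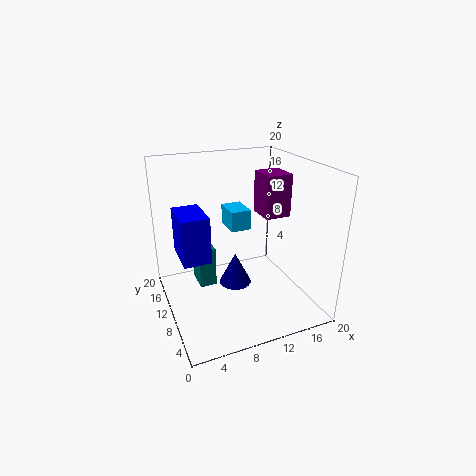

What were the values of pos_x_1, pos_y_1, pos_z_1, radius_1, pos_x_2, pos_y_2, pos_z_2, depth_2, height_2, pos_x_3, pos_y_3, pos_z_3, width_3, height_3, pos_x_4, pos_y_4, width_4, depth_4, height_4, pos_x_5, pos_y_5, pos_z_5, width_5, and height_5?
pos_x_1 = 11
pos_y_1 = 13.5
pos_z_1 = 0.5
radius_1 = 2.5
pos_x_2 = 5
pos_y_2 = 12.5
pos_z_2 = 1.5
depth_2 = 4
height_2 = 6
pos_x_3 = 7.5
pos_y_3 = 6
pos_z_3 = 13
width_3 = 2.5
height_3 = 2.5
pos_x_4 = 1.5
pos_y_4 = 6.5
width_4 = 3.5
depth_4 = 5.5
height_4 = 6
pos_x_5 = 15.5
pos_y_5 = 12
pos_z_5 = 11
width_5 = 4
height_5 = 6.5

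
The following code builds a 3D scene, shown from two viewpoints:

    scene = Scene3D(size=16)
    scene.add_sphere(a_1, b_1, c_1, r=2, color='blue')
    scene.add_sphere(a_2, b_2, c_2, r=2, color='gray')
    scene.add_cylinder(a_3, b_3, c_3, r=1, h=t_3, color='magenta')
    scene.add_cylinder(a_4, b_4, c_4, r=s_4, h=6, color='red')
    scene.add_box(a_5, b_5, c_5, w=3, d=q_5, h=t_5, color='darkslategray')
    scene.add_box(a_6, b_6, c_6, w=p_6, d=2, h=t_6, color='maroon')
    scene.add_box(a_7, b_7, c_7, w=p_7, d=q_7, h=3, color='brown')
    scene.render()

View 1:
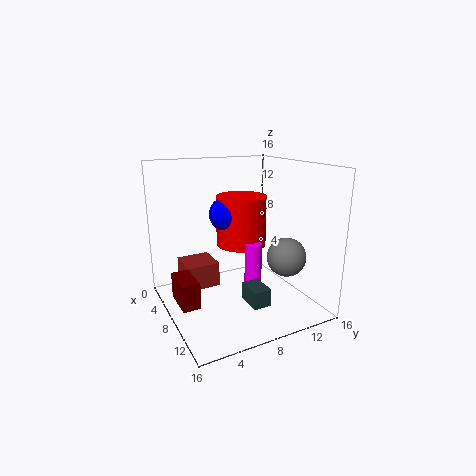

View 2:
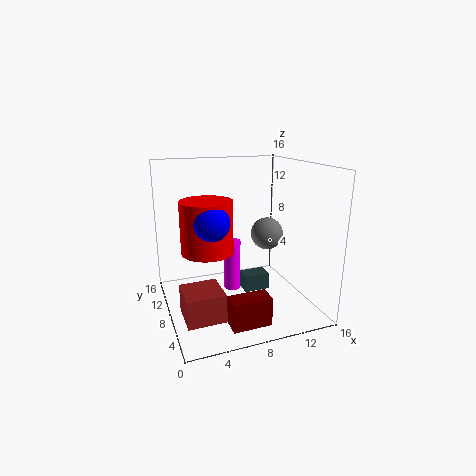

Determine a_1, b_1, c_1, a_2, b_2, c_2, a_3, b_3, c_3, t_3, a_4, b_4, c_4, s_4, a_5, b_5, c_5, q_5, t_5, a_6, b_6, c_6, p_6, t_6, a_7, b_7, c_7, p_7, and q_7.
a_1 = 5, b_1 = 8, c_1 = 10, a_2 = 13, b_2 = 11, c_2 = 7, a_3 = 8, b_3 = 10, c_3 = 1, t_3 = 6, a_4 = 5, b_4 = 10, c_4 = 6, s_4 = 3, a_5 = 9, b_5 = 8, c_5 = 1, q_5 = 2, t_5 = 2, a_6 = 5, b_6 = 1, c_6 = 1, p_6 = 4, t_6 = 3, a_7 = 1, b_7 = 3, c_7 = 1, p_7 = 4, q_7 = 4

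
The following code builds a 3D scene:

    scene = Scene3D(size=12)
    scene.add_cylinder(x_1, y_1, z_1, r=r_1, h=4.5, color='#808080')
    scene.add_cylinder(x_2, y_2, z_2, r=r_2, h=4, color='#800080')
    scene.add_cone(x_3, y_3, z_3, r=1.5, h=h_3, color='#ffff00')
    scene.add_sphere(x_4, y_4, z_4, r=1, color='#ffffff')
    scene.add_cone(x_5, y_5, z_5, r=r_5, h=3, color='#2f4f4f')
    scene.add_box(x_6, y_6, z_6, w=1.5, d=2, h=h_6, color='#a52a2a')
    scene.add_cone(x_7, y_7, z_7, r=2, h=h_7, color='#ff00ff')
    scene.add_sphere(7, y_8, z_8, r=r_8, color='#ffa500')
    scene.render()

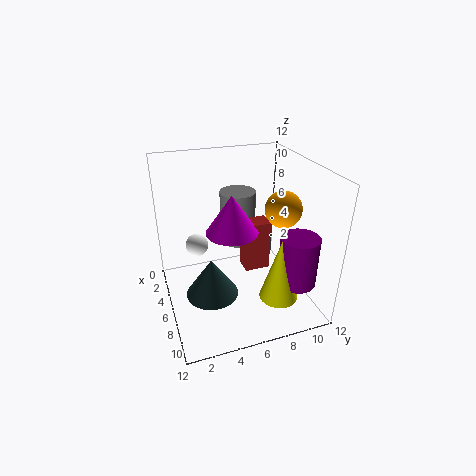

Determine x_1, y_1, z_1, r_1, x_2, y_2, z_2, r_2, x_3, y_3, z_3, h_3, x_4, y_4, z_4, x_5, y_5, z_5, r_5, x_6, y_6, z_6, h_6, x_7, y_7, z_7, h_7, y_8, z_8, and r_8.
x_1 = 4.5, y_1 = 6.5, z_1 = 5, r_1 = 1.5, x_2 = 10, y_2 = 9.5, z_2 = 3.5, r_2 = 1.5, x_3 = 10, y_3 = 8, z_3 = 2.5, h_3 = 5, x_4 = 3.5, y_4 = 3, z_4 = 4.5, x_5 = 8.5, y_5 = 3, z_5 = 3, r_5 = 2, x_6 = 6.5, y_6 = 6, z_6 = 4, h_6 = 4, x_7 = 7.5, y_7 = 5, z_7 = 7.5, h_7 = 3, y_8 = 9.5, z_8 = 8.5, r_8 = 1.5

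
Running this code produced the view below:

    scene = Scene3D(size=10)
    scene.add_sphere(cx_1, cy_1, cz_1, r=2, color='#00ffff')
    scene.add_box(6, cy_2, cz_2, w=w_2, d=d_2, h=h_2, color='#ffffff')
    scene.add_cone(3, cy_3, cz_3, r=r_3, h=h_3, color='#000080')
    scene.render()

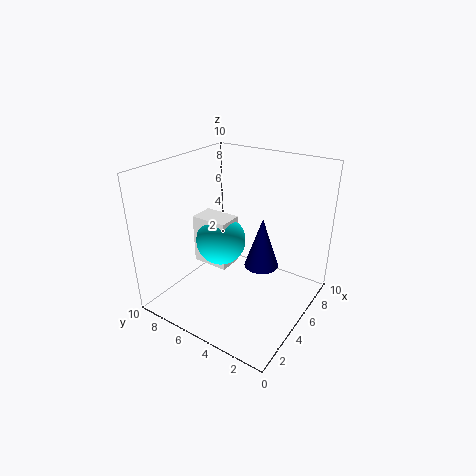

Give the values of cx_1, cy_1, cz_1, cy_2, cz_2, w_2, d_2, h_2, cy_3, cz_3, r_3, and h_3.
cx_1 = 7
cy_1 = 8
cz_1 = 3
cy_2 = 7
cz_2 = 1
w_2 = 2
d_2 = 3
h_2 = 4
cy_3 = 2
cz_3 = 5
r_3 = 1
h_3 = 3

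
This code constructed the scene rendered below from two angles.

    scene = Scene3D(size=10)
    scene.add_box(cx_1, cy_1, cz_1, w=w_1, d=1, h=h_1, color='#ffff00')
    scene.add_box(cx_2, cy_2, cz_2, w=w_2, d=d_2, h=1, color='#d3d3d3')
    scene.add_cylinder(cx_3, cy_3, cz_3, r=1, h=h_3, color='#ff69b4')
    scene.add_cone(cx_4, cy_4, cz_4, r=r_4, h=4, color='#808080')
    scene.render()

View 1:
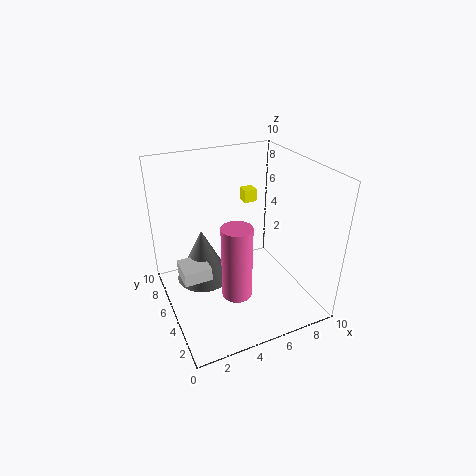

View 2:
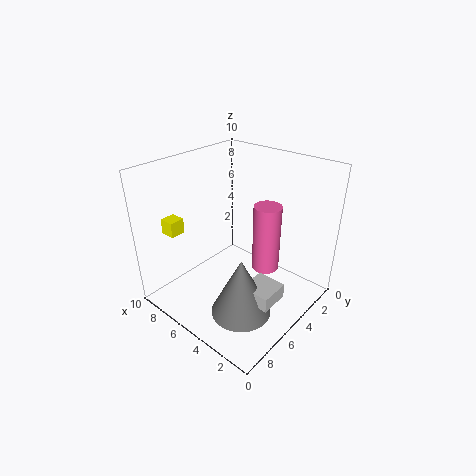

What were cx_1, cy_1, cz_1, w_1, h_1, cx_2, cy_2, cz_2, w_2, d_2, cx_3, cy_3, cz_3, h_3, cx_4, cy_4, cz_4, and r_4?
cx_1 = 7, cy_1 = 8, cz_1 = 6, w_1 = 1, h_1 = 1, cx_2 = 1, cy_2 = 5, cz_2 = 2, w_2 = 2, d_2 = 2, cx_3 = 4, cy_3 = 3, cz_3 = 2, h_3 = 5, cx_4 = 3, cy_4 = 7, cz_4 = 1, r_4 = 2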